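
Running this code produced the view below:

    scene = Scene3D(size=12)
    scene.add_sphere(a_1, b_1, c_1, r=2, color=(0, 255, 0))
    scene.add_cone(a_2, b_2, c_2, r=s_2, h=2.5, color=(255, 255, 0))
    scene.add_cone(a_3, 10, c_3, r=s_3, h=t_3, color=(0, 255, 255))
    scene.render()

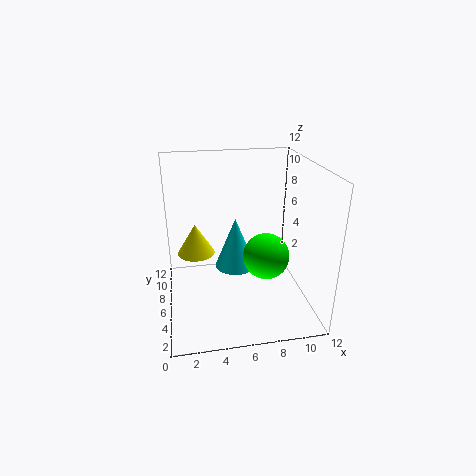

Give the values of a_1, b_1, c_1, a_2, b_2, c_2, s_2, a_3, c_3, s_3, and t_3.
a_1 = 8.5; b_1 = 6; c_1 = 4; a_2 = 2.5; b_2 = 6; c_2 = 5; s_2 = 1.5; a_3 = 6.5; c_3 = 1; s_3 = 2; t_3 = 5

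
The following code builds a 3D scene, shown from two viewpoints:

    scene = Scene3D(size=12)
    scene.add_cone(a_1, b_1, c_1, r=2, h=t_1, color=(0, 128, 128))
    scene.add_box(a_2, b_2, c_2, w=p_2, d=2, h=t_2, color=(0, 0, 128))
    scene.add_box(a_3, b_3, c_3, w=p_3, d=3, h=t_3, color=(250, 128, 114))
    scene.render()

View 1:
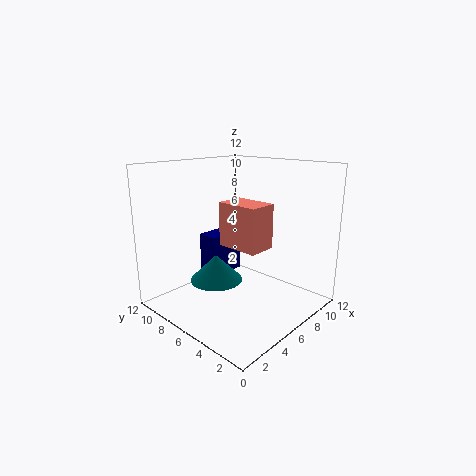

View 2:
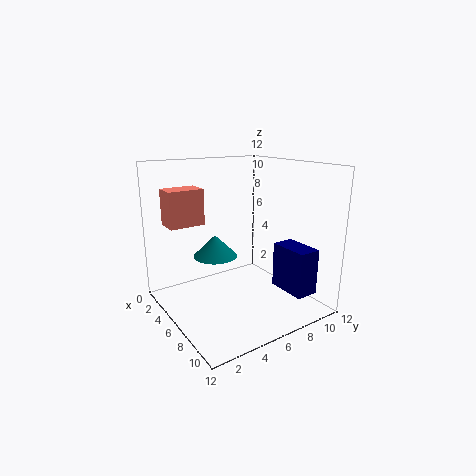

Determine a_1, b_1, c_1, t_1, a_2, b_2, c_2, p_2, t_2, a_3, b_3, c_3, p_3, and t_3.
a_1 = 3, b_1 = 5.5, c_1 = 3.5, t_1 = 2, a_2 = 6.5, b_2 = 9.5, c_2 = 1, p_2 = 3.5, t_2 = 4, a_3 = 2, b_3 = 1, c_3 = 7, p_3 = 2, t_3 = 3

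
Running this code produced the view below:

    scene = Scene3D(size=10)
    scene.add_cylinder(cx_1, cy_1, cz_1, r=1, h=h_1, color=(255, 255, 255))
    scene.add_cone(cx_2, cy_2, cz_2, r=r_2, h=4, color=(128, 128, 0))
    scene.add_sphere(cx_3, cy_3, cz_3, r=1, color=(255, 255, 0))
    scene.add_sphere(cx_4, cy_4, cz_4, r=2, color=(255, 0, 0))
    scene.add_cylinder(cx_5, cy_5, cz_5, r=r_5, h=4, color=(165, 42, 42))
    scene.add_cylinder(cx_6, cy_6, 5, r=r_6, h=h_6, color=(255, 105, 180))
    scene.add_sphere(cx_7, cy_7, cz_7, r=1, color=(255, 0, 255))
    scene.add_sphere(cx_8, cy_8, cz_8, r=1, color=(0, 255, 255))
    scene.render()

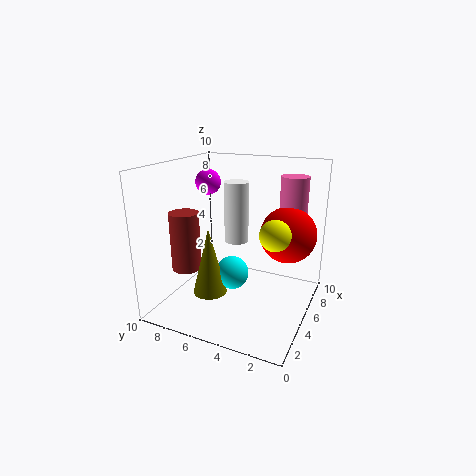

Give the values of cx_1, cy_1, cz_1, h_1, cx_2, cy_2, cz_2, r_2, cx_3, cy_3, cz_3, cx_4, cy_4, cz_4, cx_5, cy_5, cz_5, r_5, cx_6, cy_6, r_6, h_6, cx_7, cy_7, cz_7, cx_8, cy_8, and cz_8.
cx_1 = 9, cy_1 = 7, cz_1 = 3, h_1 = 5, cx_2 = 1, cy_2 = 5, cz_2 = 3, r_2 = 1, cx_3 = 4, cy_3 = 2, cz_3 = 6, cx_4 = 7, cy_4 = 2, cz_4 = 5, cx_5 = 3, cy_5 = 8, cz_5 = 3, r_5 = 1, cx_6 = 8, cy_6 = 2, r_6 = 1, h_6 = 4, cx_7 = 8, cy_7 = 9, cz_7 = 8, cx_8 = 2, cy_8 = 4, cz_8 = 4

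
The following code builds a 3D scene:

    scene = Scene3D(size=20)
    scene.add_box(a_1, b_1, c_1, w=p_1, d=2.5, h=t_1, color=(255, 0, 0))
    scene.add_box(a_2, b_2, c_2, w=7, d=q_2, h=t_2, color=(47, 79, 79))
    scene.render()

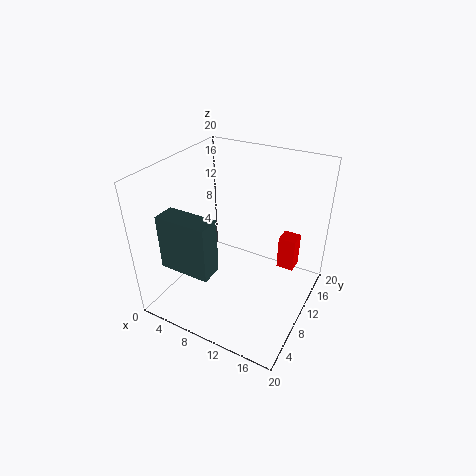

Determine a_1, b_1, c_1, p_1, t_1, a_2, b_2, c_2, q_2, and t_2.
a_1 = 14.5; b_1 = 14; c_1 = 4; p_1 = 2.5; t_1 = 5; a_2 = 2.5; b_2 = 2.5; c_2 = 7.5; q_2 = 3; t_2 = 7.5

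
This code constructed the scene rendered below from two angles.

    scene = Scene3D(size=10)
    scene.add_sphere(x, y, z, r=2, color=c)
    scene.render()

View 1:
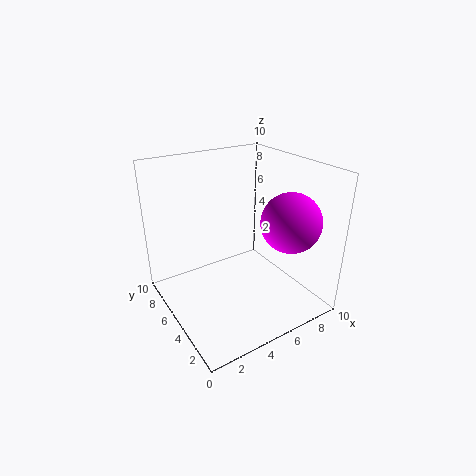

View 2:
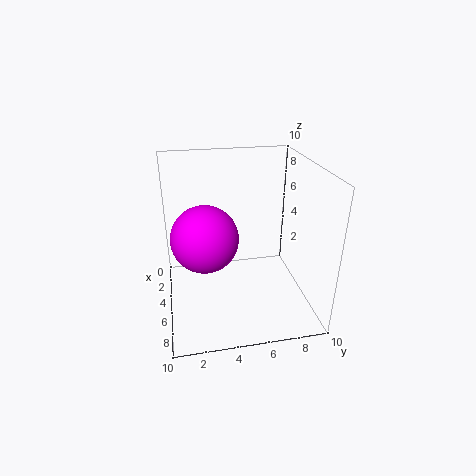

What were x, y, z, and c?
x = 7.5; y = 2.5; z = 6.5; c = 'magenta'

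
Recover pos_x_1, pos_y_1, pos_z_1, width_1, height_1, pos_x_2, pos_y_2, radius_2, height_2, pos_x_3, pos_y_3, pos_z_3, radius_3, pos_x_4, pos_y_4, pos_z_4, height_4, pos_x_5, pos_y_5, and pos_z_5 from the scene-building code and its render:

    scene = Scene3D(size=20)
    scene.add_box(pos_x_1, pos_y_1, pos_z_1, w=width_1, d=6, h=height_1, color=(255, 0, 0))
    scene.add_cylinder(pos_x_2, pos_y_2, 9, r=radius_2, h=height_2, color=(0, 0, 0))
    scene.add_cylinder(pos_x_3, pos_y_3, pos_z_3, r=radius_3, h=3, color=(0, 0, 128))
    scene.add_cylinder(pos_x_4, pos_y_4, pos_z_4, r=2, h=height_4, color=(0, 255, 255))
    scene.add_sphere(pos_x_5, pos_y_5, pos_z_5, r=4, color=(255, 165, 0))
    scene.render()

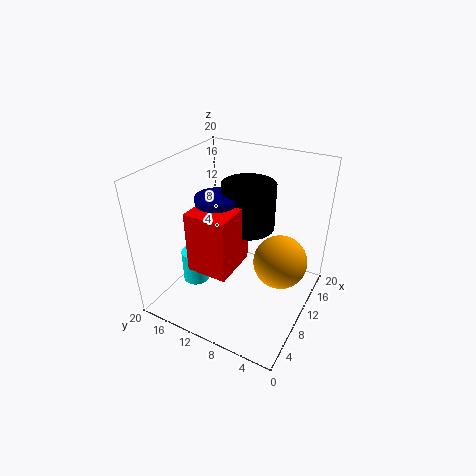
pos_x_1 = 6, pos_y_1 = 10, pos_z_1 = 5, width_1 = 7, height_1 = 9, pos_x_2 = 15, pos_y_2 = 11, radius_2 = 4, height_2 = 7, pos_x_3 = 11, pos_y_3 = 14, pos_z_3 = 12, radius_3 = 3, pos_x_4 = 9, pos_y_4 = 17, pos_z_4 = 1, height_4 = 5, pos_x_5 = 14, pos_y_5 = 5, pos_z_5 = 5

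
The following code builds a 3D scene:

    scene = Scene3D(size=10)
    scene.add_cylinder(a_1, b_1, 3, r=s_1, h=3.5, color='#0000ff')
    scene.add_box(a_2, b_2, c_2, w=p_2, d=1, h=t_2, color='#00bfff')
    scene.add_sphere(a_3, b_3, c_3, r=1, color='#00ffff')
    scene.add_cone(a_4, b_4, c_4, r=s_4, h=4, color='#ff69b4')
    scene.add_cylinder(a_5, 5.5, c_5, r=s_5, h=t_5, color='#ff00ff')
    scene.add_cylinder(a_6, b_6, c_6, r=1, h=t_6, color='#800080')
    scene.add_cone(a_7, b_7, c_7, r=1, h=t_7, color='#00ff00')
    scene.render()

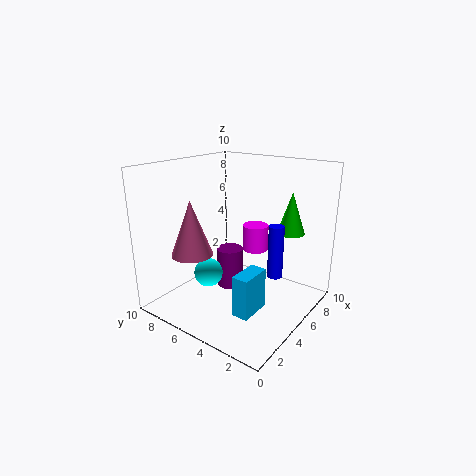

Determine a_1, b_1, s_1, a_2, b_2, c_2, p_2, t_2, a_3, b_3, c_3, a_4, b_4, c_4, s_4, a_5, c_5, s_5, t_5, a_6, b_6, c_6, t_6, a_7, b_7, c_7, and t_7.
a_1 = 5, b_1 = 2, s_1 = 0.5, a_2 = 1, b_2 = 1.5, c_2 = 2, p_2 = 2, t_2 = 2.5, a_3 = 3.5, b_3 = 6.5, c_3 = 2.5, a_4 = 3.5, b_4 = 8, c_4 = 3.5, s_4 = 1.5, a_5 = 8, c_5 = 3, s_5 = 1, t_5 = 2, a_6 = 6, b_6 = 6.5, c_6 = 0.5, t_6 = 3, a_7 = 8, b_7 = 2.5, c_7 = 5, t_7 = 3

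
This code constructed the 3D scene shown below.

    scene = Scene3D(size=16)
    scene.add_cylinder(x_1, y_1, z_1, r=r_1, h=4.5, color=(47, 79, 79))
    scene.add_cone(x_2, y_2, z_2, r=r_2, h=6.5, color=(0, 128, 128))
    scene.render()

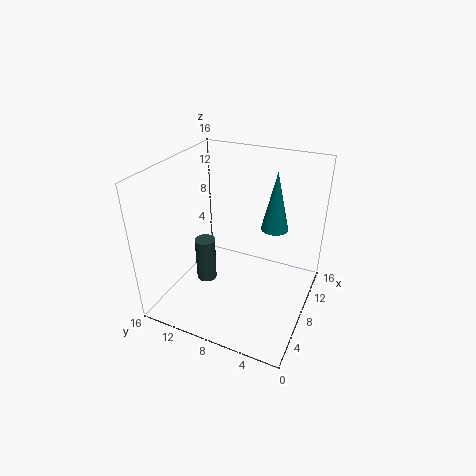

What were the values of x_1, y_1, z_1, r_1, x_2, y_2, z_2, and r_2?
x_1 = 3.5; y_1 = 9.5; z_1 = 5.5; r_1 = 1; x_2 = 10; y_2 = 4.5; z_2 = 9; r_2 = 1.5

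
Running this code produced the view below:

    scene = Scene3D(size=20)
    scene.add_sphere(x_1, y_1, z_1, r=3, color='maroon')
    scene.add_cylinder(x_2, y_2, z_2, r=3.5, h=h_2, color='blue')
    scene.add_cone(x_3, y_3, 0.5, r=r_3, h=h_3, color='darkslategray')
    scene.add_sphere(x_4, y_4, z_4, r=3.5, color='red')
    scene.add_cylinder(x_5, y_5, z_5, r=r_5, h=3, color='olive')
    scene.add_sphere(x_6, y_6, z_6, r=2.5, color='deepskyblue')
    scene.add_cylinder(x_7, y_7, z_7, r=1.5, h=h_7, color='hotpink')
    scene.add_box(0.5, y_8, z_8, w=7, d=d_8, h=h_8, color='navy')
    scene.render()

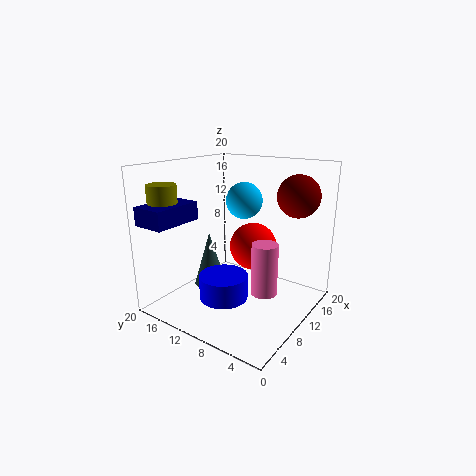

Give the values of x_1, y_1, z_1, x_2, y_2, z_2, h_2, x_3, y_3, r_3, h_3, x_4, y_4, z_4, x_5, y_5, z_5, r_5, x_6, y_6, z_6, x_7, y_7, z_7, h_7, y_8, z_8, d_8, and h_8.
x_1 = 16, y_1 = 4, z_1 = 15.5, x_2 = 8.5, y_2 = 11.5, z_2 = 1, h_2 = 3.5, x_3 = 11.5, y_3 = 16.5, r_3 = 2.5, h_3 = 8.5, x_4 = 14, y_4 = 10, z_4 = 7.5, x_5 = 4, y_5 = 18, z_5 = 14.5, r_5 = 2, x_6 = 11.5, y_6 = 10, z_6 = 15, x_7 = 4.5, y_7 = 2.5, z_7 = 6.5, h_7 = 6, y_8 = 15, z_8 = 12.5, d_8 = 4.5, h_8 = 2.5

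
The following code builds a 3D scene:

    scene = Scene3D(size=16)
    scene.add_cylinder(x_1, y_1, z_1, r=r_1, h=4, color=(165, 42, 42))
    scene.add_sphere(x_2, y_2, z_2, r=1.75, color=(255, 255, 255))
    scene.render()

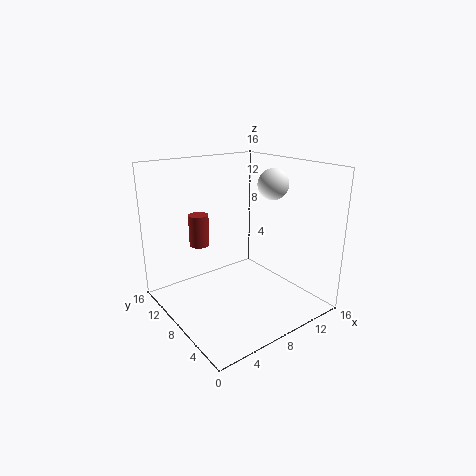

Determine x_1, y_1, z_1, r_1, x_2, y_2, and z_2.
x_1 = 6.75
y_1 = 14.5
z_1 = 5.25
r_1 = 1.25
x_2 = 12.5
y_2 = 7.5
z_2 = 13.5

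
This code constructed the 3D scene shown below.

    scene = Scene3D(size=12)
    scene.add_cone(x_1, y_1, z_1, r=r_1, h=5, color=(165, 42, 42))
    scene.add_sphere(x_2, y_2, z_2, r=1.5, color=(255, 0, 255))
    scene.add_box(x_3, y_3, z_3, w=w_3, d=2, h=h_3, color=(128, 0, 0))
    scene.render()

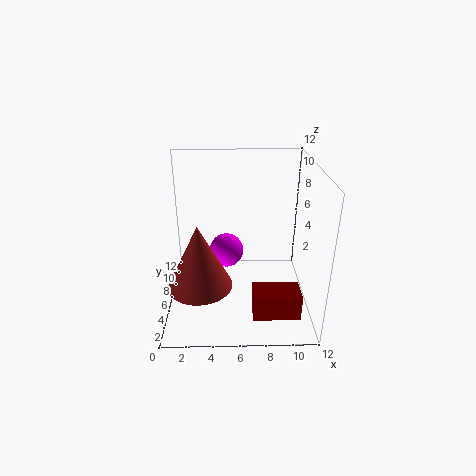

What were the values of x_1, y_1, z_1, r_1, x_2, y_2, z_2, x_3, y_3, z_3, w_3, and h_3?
x_1 = 3
y_1 = 3
z_1 = 3.5
r_1 = 2.5
x_2 = 5
y_2 = 7.5
z_2 = 4
x_3 = 7
y_3 = 0.5
z_3 = 2
w_3 = 3.5
h_3 = 2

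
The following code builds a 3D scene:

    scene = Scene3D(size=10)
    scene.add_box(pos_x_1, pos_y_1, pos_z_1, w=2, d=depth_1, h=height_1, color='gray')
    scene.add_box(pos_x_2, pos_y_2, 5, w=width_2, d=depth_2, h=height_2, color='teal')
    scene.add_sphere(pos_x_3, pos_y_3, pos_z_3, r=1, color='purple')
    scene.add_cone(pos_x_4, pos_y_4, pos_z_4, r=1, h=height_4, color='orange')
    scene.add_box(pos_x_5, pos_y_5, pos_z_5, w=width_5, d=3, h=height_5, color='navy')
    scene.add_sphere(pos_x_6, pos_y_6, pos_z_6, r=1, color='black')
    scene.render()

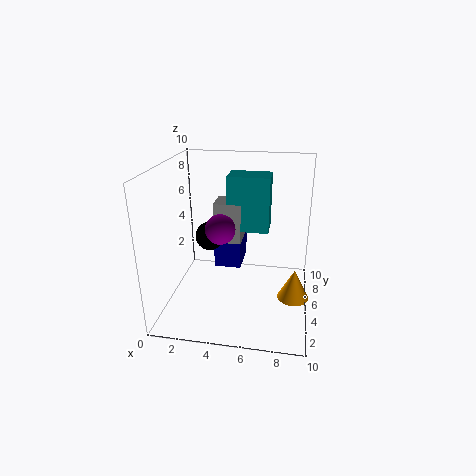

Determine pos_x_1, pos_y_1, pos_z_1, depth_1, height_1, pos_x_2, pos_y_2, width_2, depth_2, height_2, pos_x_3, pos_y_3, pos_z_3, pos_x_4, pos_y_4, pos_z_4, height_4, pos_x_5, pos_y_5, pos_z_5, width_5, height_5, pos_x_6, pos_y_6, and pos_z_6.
pos_x_1 = 3; pos_y_1 = 6; pos_z_1 = 4; depth_1 = 2; height_1 = 3; pos_x_2 = 4; pos_y_2 = 6; width_2 = 3; depth_2 = 2; height_2 = 4; pos_x_3 = 4; pos_y_3 = 4; pos_z_3 = 6; pos_x_4 = 9; pos_y_4 = 3; pos_z_4 = 2; height_4 = 2; pos_x_5 = 3; pos_y_5 = 6; pos_z_5 = 2; width_5 = 2; height_5 = 3; pos_x_6 = 3; pos_y_6 = 5; pos_z_6 = 5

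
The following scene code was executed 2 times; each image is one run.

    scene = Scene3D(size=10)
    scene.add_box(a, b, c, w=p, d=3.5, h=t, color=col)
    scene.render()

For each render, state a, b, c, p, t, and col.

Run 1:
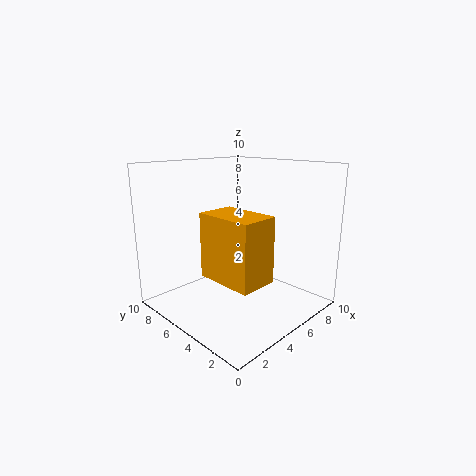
a = 0.75, b = 0.25, c = 4, p = 2.25, t = 3.75, col = 'orange'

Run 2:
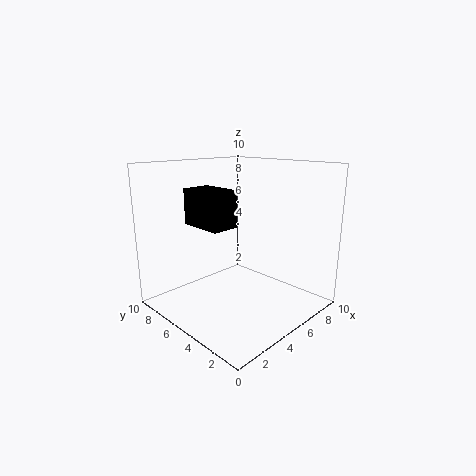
a = 4, b = 6.25, c = 5.25, p = 2.25, t = 2.75, col = 'black'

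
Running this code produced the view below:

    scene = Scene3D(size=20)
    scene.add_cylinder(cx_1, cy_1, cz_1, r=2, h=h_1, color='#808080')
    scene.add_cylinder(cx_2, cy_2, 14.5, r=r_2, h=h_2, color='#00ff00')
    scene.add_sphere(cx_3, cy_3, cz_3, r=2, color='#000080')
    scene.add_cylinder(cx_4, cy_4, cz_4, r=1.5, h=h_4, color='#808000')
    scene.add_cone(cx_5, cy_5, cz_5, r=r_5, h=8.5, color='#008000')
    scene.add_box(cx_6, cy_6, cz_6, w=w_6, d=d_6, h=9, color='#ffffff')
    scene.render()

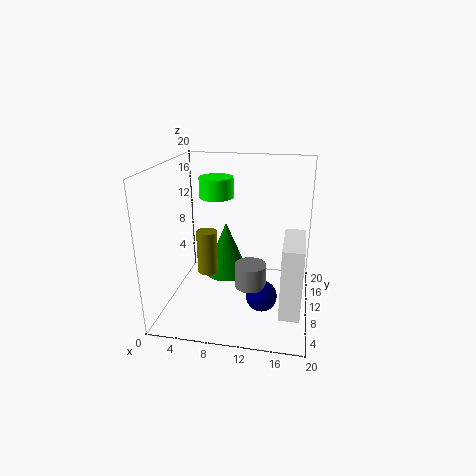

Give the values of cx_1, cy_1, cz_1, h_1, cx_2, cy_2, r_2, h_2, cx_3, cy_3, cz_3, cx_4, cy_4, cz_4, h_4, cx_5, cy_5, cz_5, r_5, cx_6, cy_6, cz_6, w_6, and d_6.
cx_1 = 12.5; cy_1 = 5.5; cz_1 = 5.5; h_1 = 3; cx_2 = 6; cy_2 = 14; r_2 = 2.5; h_2 = 3; cx_3 = 14; cy_3 = 5.5; cz_3 = 4; cx_4 = 5; cy_4 = 11.5; cz_4 = 3.5; h_4 = 6.5; cx_5 = 7; cy_5 = 15.5; cz_5 = 1.5; r_5 = 3.5; cx_6 = 16.5; cy_6 = 1.5; cz_6 = 3.5; w_6 = 2.5; d_6 = 7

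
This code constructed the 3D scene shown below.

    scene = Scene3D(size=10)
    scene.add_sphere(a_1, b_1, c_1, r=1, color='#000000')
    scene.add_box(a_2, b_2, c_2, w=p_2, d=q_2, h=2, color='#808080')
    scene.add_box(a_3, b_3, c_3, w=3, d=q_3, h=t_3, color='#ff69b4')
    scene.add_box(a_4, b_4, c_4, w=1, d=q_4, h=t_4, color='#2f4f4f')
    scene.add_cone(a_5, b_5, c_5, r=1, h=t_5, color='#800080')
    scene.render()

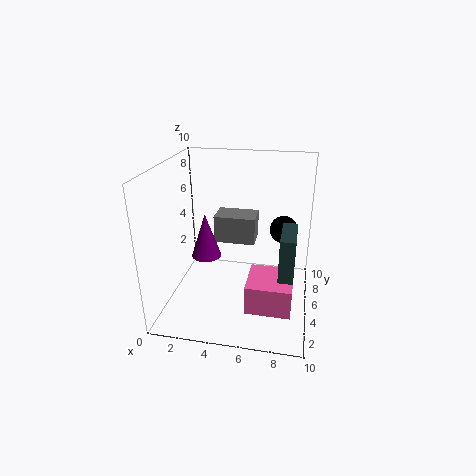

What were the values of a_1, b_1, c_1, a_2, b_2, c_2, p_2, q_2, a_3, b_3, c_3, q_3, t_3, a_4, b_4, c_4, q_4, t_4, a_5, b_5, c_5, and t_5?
a_1 = 8
b_1 = 7
c_1 = 5
a_2 = 3
b_2 = 6
c_2 = 4
p_2 = 3
q_2 = 2
a_3 = 6
b_3 = 2
c_3 = 1
q_3 = 3
t_3 = 2
a_4 = 8
b_4 = 3
c_4 = 2
q_4 = 3
t_4 = 4
a_5 = 3
b_5 = 4
c_5 = 4
t_5 = 3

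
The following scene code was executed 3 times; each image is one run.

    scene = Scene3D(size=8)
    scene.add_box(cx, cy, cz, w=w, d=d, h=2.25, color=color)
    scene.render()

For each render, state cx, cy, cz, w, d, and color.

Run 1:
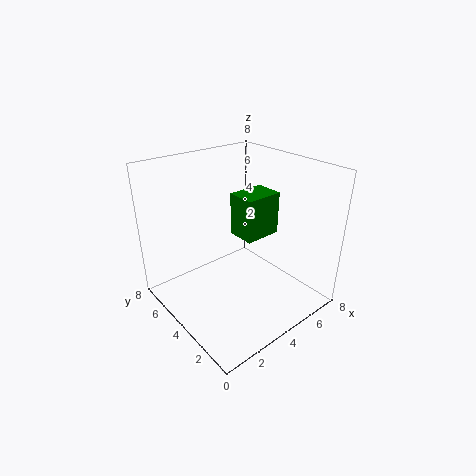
cx = 3.5, cy = 2.5, cz = 4.5, w = 2, d = 1.5, color = 'green'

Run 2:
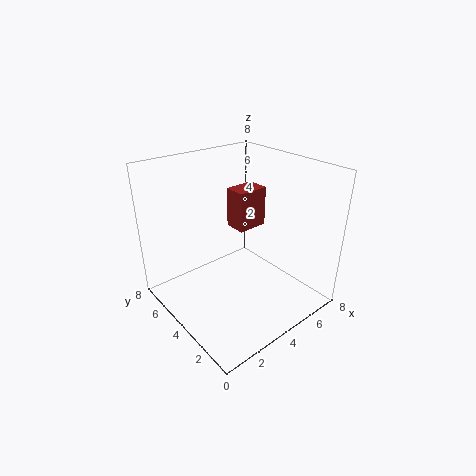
cx = 4.25, cy = 4, cz = 4.25, w = 1.75, d = 1.25, color = 'brown'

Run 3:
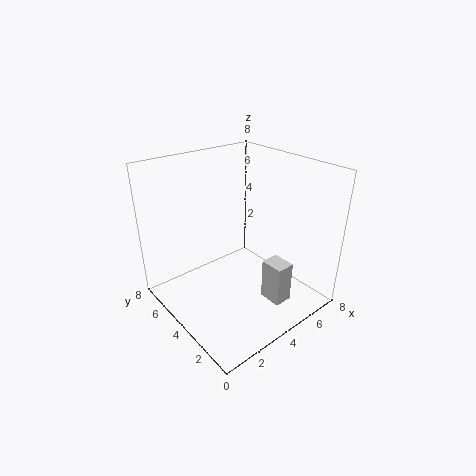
cx = 4.25, cy = 1, cz = 1, w = 1, d = 1.25, color = 'lightgray'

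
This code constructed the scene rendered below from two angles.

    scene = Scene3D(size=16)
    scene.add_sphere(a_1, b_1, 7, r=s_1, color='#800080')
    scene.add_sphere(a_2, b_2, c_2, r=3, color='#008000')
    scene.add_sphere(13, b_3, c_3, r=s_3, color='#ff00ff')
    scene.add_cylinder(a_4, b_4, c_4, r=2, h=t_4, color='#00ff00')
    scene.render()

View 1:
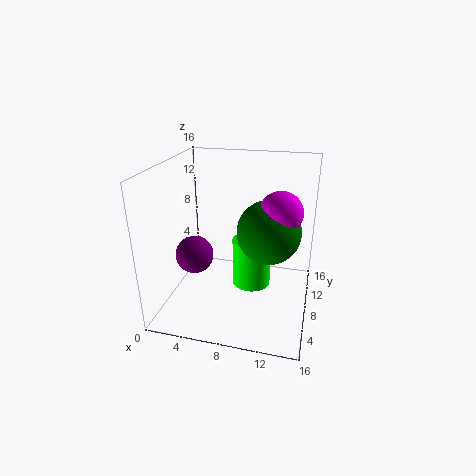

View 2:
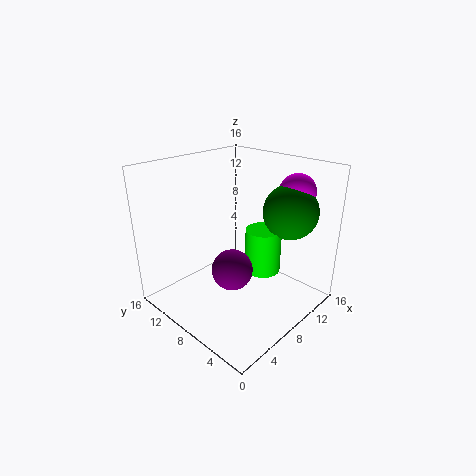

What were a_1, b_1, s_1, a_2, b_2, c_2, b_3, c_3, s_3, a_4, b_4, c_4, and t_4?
a_1 = 4, b_1 = 5, s_1 = 2, a_2 = 12, b_2 = 4, c_2 = 11, b_3 = 4, c_3 = 13, s_3 = 2, a_4 = 10, b_4 = 6, c_4 = 4, t_4 = 5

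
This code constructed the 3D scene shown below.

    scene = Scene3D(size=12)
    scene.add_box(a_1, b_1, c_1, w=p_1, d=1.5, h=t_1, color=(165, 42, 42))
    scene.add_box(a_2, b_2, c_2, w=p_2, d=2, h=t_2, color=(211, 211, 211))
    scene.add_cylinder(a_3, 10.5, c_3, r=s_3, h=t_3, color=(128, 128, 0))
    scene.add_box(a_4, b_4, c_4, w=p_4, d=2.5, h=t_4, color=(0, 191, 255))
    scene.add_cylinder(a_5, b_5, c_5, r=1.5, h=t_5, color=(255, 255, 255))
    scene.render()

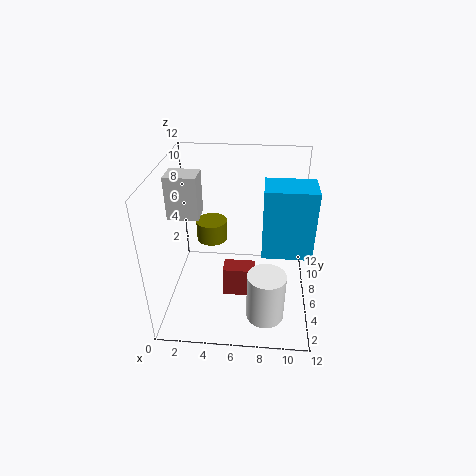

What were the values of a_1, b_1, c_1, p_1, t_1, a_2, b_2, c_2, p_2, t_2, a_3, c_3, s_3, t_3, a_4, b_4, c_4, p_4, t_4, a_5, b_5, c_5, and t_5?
a_1 = 5; b_1 = 3.5; c_1 = 2; p_1 = 2.5; t_1 = 2.5; a_2 = 0.5; b_2 = 5; c_2 = 8; p_2 = 2.5; t_2 = 3.5; a_3 = 3; c_3 = 3; s_3 = 1.5; t_3 = 2; a_4 = 8; b_4 = 2; c_4 = 7; p_4 = 3.5; t_4 = 5; a_5 = 8.5; b_5 = 2.5; c_5 = 1; t_5 = 4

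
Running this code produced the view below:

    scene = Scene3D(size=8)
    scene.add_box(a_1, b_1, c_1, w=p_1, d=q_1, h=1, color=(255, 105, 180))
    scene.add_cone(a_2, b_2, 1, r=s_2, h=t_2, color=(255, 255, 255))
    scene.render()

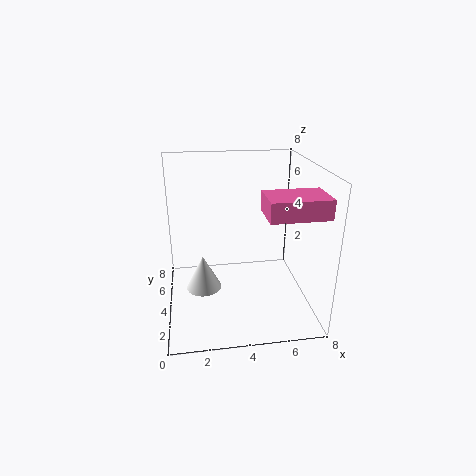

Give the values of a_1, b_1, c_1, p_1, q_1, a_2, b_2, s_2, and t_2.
a_1 = 5
b_1 = 1
c_1 = 6
p_1 = 3
q_1 = 2
a_2 = 2
b_2 = 4
s_2 = 1
t_2 = 2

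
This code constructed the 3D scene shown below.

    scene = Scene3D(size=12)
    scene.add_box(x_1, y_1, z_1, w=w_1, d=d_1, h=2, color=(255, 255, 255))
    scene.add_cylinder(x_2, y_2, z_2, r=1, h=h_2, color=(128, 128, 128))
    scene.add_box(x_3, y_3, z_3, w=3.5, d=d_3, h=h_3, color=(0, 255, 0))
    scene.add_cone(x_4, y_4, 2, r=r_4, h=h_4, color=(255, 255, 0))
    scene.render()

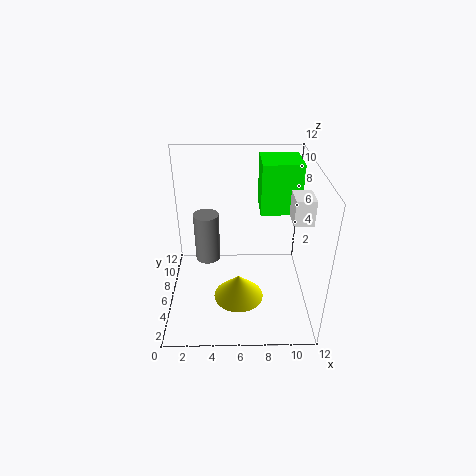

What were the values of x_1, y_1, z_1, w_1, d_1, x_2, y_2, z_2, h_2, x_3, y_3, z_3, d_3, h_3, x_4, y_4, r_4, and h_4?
x_1 = 10; y_1 = 3.5; z_1 = 8.5; w_1 = 1.5; d_1 = 2; x_2 = 3.5; y_2 = 5.5; z_2 = 4.5; h_2 = 4; x_3 = 8; y_3 = 8; z_3 = 7; d_3 = 3.5; h_3 = 4.5; x_4 = 6; y_4 = 3.5; r_4 = 2; h_4 = 2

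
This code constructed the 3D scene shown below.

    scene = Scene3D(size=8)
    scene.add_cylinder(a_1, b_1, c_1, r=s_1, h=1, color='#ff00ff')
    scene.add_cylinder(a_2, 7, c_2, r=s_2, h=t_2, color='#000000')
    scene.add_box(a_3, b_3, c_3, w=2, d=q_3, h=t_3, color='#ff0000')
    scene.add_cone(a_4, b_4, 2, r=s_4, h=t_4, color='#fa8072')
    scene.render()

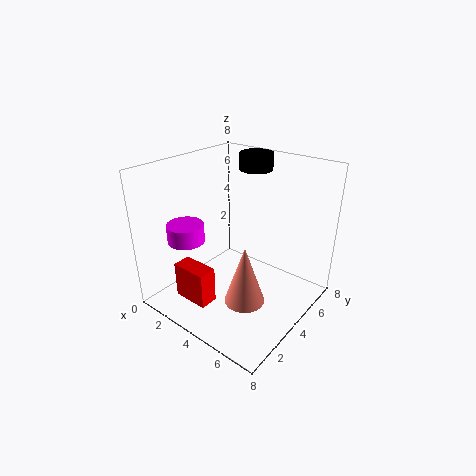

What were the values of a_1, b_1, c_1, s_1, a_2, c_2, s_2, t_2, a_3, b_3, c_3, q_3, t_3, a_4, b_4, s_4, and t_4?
a_1 = 2, b_1 = 2, c_1 = 4, s_1 = 1, a_2 = 3, c_2 = 7, s_2 = 1, t_2 = 1, a_3 = 2, b_3 = 1, c_3 = 1, q_3 = 1, t_3 = 2, a_4 = 6, b_4 = 2, s_4 = 1, t_4 = 3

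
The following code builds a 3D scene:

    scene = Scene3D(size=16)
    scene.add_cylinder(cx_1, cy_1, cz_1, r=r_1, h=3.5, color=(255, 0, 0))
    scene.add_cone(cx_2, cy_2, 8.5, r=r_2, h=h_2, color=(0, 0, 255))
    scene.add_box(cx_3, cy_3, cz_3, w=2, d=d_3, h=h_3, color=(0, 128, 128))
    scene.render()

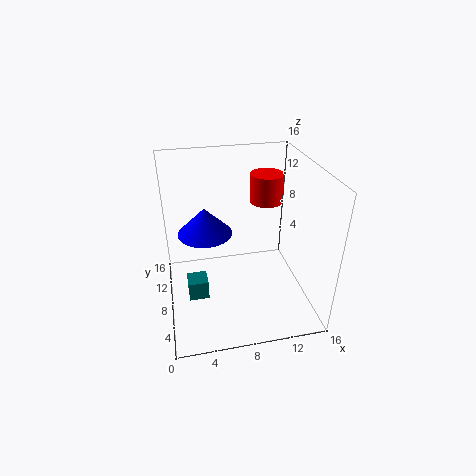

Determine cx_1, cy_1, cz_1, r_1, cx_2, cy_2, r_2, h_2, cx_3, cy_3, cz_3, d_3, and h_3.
cx_1 = 12.5; cy_1 = 12.5; cz_1 = 10; r_1 = 2; cx_2 = 4.5; cy_2 = 9; r_2 = 3; h_2 = 3; cx_3 = 2; cy_3 = 3.5; cz_3 = 4; d_3 = 2; h_3 = 2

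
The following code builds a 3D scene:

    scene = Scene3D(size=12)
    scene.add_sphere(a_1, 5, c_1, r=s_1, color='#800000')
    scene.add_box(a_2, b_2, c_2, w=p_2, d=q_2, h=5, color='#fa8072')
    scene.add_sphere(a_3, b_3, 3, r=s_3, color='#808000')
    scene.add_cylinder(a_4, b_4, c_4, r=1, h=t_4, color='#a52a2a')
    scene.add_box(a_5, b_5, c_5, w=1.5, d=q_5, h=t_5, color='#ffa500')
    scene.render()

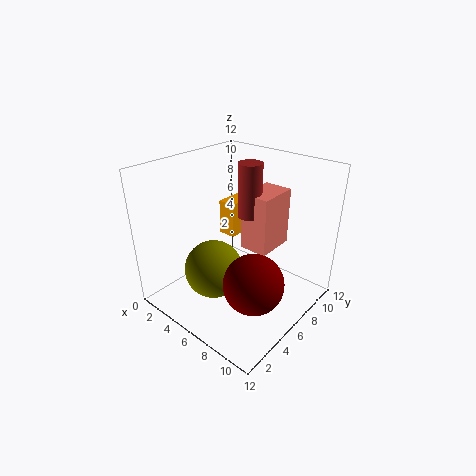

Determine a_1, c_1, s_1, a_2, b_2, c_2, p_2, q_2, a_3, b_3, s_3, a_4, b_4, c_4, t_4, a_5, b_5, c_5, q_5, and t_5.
a_1 = 8.5; c_1 = 3; s_1 = 2.5; a_2 = 5.5; b_2 = 7; c_2 = 4.5; p_2 = 2.5; q_2 = 3.5; a_3 = 4.5; b_3 = 4.5; s_3 = 2.5; a_4 = 6; b_4 = 7.5; c_4 = 7.5; t_4 = 4.5; a_5 = 3.5; b_5 = 6.5; c_5 = 5.5; q_5 = 3; t_5 = 3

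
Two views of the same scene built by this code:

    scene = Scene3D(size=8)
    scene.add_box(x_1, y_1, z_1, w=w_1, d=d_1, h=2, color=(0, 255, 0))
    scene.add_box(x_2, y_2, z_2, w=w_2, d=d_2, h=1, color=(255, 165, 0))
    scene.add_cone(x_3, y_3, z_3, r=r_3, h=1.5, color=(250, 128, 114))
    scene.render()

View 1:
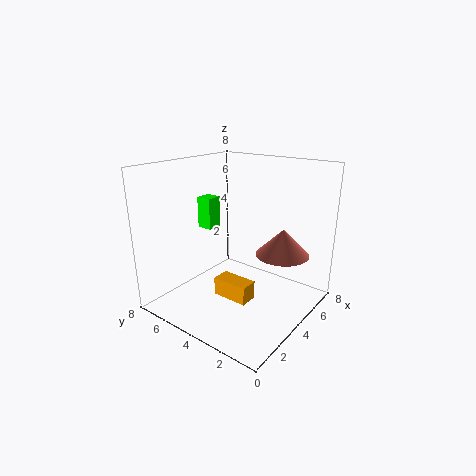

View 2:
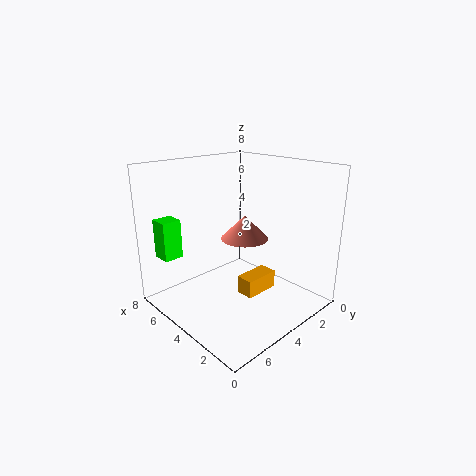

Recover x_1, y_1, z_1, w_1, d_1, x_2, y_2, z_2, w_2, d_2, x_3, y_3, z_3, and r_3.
x_1 = 5; y_1 = 7; z_1 = 3.5; w_1 = 1; d_1 = 1; x_2 = 2.5; y_2 = 2.5; z_2 = 1; w_2 = 1; d_2 = 2; x_3 = 5.5; y_3 = 2; z_3 = 3; r_3 = 1.5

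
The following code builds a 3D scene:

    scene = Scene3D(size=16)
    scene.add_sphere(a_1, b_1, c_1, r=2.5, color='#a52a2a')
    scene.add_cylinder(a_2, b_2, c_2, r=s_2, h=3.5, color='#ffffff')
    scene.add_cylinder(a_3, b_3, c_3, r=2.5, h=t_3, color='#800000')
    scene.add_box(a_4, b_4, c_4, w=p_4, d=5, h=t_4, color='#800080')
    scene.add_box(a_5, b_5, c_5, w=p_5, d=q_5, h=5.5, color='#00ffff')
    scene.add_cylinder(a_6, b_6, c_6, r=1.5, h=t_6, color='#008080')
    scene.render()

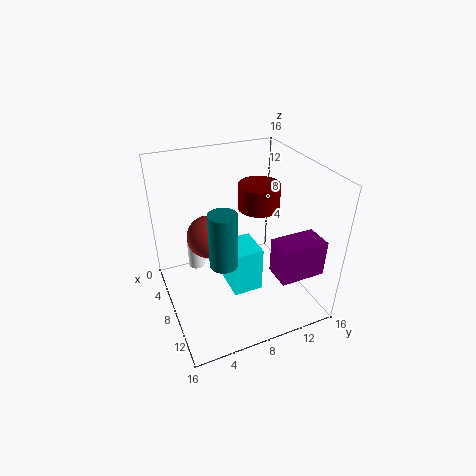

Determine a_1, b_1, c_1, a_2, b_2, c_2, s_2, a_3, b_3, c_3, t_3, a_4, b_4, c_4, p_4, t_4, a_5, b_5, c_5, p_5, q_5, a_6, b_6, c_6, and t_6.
a_1 = 5
b_1 = 5.5
c_1 = 7
a_2 = 2.5
b_2 = 4.5
c_2 = 1.5
s_2 = 1
a_3 = 5
b_3 = 12
c_3 = 9.5
t_3 = 3
a_4 = 11
b_4 = 10.5
c_4 = 5
p_4 = 3
t_4 = 4
a_5 = 5.5
b_5 = 7
c_5 = 1
p_5 = 4
q_5 = 3.5
a_6 = 10
b_6 = 5.5
c_6 = 6.5
t_6 = 6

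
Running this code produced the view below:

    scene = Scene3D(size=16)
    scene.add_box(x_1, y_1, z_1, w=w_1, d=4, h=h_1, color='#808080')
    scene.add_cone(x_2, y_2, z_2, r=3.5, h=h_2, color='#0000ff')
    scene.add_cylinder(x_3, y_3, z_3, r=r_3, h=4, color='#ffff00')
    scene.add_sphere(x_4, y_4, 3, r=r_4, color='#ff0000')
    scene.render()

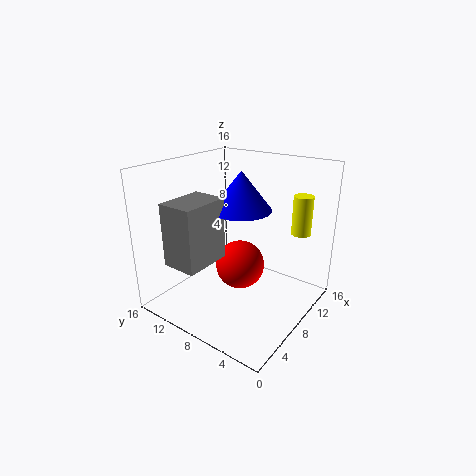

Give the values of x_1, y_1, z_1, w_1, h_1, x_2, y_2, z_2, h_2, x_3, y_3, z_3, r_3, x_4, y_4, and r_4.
x_1 = 2, y_1 = 9.5, z_1 = 5.5, w_1 = 5.5, h_1 = 7, x_2 = 10, y_2 = 9, z_2 = 10.5, h_2 = 4.5, x_3 = 10, y_3 = 1.5, z_3 = 9.5, r_3 = 1, x_4 = 10.5, y_4 = 9.5, r_4 = 3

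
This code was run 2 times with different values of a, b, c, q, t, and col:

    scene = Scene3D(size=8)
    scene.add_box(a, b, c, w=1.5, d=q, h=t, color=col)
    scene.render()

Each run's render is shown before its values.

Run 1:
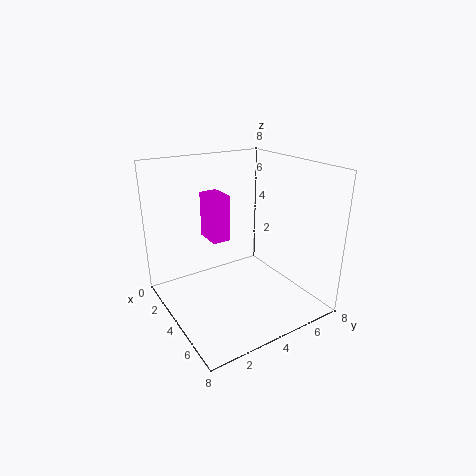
a = 2.5; b = 2.5; c = 4; q = 1; t = 2.5; col = 'magenta'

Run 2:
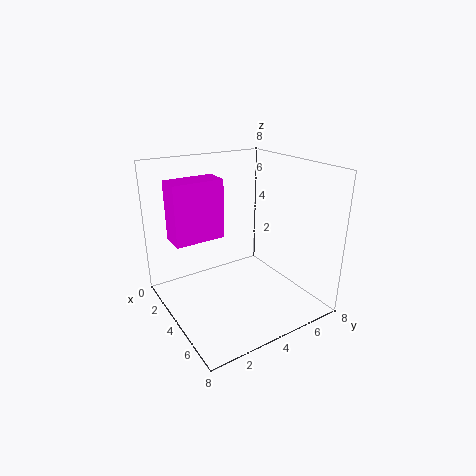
a = 1; b = 1; c = 3.5; q = 3; t = 3.5; col = 'magenta'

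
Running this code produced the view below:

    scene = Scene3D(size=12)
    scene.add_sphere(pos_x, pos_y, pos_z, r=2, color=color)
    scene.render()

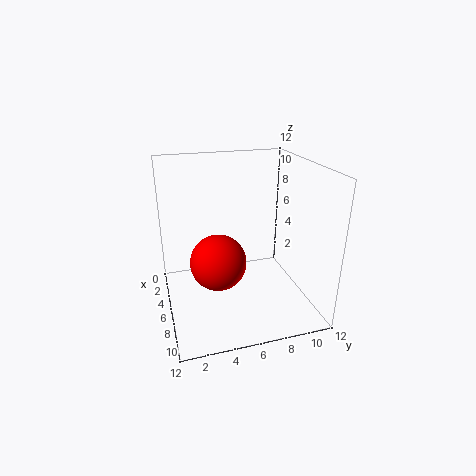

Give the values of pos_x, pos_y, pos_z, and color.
pos_x = 9.5, pos_y = 3.5, pos_z = 6, color = 'red'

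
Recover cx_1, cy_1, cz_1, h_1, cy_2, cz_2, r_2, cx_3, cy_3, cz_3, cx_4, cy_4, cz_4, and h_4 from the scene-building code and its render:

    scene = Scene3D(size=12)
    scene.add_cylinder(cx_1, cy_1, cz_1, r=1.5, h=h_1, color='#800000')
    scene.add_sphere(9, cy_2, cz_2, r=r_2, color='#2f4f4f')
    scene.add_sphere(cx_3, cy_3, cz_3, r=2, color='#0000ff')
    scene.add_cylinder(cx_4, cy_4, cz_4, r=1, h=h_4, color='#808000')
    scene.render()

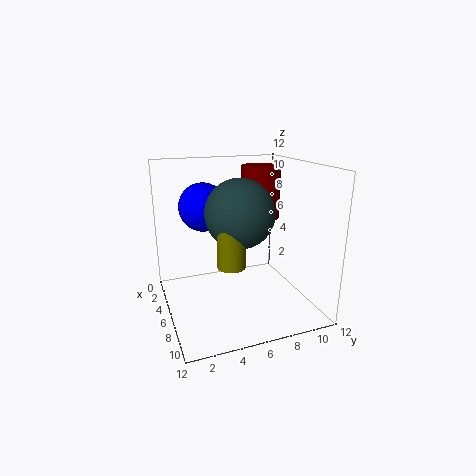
cx_1 = 7, cy_1 = 7.5, cz_1 = 8, h_1 = 4, cy_2 = 5, cz_2 = 9, r_2 = 2.5, cx_3 = 4.5, cy_3 = 3.5, cz_3 = 8.5, cx_4 = 10, cy_4 = 4, cz_4 = 5.5, h_4 = 4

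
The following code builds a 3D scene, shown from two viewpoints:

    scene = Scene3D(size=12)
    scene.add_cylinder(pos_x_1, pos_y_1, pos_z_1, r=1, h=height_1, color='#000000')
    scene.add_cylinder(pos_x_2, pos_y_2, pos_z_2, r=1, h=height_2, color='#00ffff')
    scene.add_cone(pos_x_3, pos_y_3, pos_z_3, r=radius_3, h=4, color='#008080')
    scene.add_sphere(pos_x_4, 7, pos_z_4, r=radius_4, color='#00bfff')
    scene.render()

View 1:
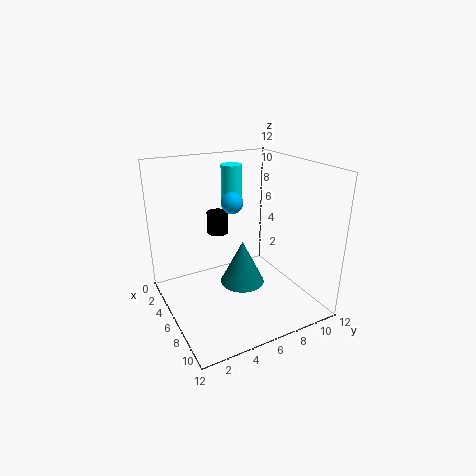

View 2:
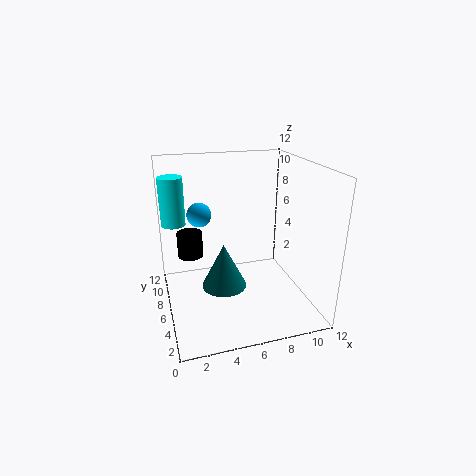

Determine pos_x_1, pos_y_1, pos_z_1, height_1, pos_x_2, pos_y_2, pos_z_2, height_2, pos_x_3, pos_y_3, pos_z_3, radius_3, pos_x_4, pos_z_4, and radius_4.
pos_x_1 = 2
pos_y_1 = 6
pos_z_1 = 5
height_1 = 2
pos_x_2 = 1
pos_y_2 = 8
pos_z_2 = 7
height_2 = 4
pos_x_3 = 5
pos_y_3 = 7
pos_z_3 = 1
radius_3 = 2
pos_x_4 = 3
pos_z_4 = 8
radius_4 = 1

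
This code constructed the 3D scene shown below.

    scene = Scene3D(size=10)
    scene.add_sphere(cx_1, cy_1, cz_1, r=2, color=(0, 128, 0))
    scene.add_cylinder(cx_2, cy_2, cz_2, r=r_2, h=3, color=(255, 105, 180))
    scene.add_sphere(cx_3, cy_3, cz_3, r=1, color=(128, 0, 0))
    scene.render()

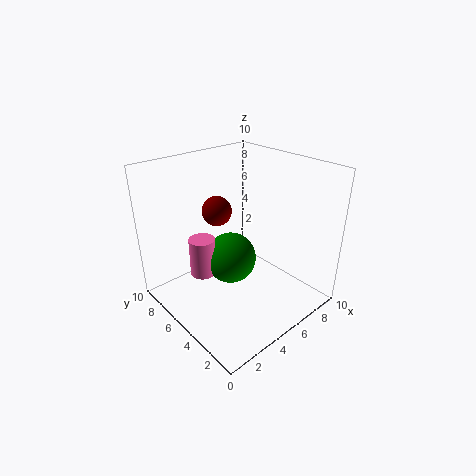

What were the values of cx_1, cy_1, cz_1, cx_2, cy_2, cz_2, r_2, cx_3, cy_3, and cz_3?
cx_1 = 6
cy_1 = 7
cz_1 = 2
cx_2 = 4
cy_2 = 8
cz_2 = 1
r_2 = 1
cx_3 = 4
cy_3 = 6
cz_3 = 7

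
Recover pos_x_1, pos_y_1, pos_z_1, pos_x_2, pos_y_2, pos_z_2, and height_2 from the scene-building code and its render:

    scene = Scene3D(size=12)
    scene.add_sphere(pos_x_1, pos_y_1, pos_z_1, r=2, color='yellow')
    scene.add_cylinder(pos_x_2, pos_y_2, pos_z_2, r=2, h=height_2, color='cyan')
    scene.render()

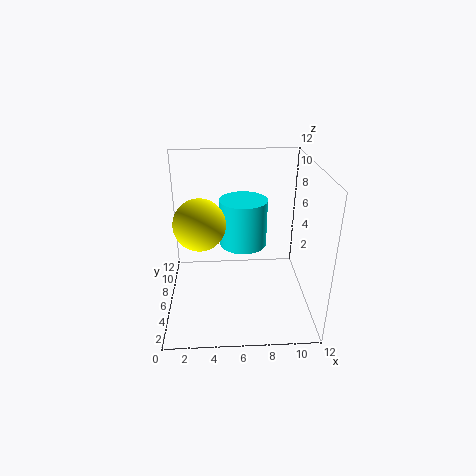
pos_x_1 = 3, pos_y_1 = 4.5, pos_z_1 = 8, pos_x_2 = 6.5, pos_y_2 = 7, pos_z_2 = 5, height_2 = 4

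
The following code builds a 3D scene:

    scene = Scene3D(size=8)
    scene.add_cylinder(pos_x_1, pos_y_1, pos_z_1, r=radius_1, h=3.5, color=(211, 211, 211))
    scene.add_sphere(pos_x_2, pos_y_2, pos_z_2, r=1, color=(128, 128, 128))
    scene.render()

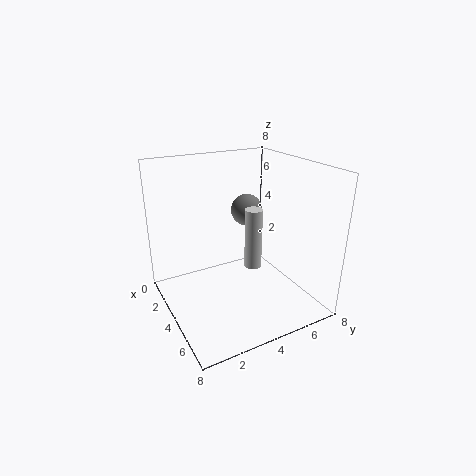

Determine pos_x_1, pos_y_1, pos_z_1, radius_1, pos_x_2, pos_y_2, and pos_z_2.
pos_x_1 = 4
pos_y_1 = 5
pos_z_1 = 2
radius_1 = 0.5
pos_x_2 = 1.5
pos_y_2 = 6
pos_z_2 = 4.5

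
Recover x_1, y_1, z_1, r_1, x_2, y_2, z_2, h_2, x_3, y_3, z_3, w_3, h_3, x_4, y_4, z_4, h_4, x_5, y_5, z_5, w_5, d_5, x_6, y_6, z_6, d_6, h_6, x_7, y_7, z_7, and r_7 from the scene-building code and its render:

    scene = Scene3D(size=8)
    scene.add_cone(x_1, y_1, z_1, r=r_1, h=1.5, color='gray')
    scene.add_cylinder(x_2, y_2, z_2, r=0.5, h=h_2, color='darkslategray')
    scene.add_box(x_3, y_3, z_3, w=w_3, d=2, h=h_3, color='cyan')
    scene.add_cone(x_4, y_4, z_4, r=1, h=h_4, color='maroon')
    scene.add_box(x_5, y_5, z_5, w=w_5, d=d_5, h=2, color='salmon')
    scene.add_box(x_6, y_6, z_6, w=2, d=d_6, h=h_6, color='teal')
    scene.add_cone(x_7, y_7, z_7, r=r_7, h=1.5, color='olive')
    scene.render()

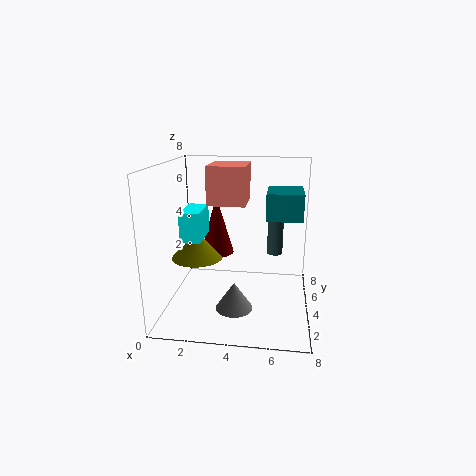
x_1 = 4
y_1 = 2.5
z_1 = 0.5
r_1 = 1
x_2 = 6
y_2 = 7
z_2 = 2
h_2 = 2.5
x_3 = 1.5
y_3 = 1.5
z_3 = 4.5
w_3 = 1
h_3 = 1.5
x_4 = 2.5
y_4 = 5.5
z_4 = 2.5
h_4 = 3.5
x_5 = 2.5
y_5 = 3
z_5 = 6
w_5 = 2
d_5 = 2.5
x_6 = 5.5
y_6 = 4
z_6 = 5
d_6 = 2.5
h_6 = 1.5
x_7 = 1.5
y_7 = 4.5
z_7 = 2.5
r_7 = 1.5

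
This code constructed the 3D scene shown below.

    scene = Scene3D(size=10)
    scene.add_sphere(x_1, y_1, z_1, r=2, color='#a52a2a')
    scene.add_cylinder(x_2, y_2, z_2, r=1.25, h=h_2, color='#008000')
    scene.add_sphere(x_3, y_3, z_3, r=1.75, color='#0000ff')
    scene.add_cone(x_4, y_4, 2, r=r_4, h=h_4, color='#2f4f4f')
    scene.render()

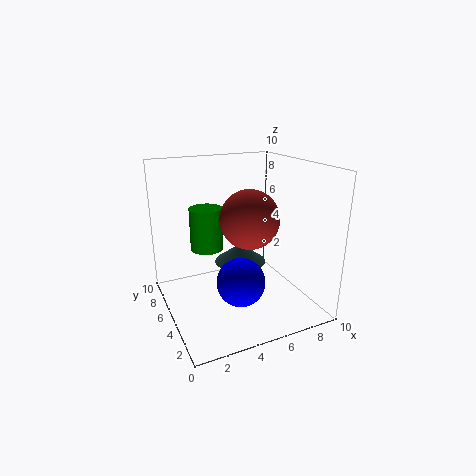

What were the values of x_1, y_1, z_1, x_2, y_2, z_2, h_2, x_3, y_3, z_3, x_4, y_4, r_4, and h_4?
x_1 = 5.5; y_1 = 4.25; z_1 = 6.5; x_2 = 3.75; y_2 = 8; z_2 = 3.25; h_2 = 3.25; x_3 = 5; y_3 = 4.5; z_3 = 1.75; x_4 = 6.25; y_4 = 7.25; r_4 = 2; h_4 = 1.5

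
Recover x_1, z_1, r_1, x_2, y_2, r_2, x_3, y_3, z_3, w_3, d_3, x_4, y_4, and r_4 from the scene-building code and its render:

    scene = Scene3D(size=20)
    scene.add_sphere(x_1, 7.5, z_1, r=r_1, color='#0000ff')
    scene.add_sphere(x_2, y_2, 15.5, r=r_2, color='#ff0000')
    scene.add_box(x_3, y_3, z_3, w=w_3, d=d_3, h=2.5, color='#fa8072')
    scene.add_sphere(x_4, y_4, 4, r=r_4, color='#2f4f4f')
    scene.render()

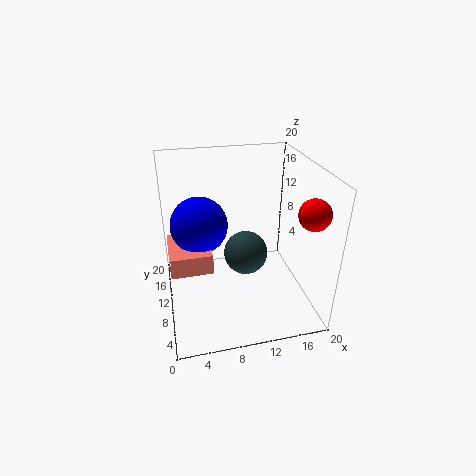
x_1 = 4.5; z_1 = 14; r_1 = 3.5; x_2 = 18; y_2 = 4; r_2 = 2; x_3 = 0.5; y_3 = 3.5; z_3 = 9.5; w_3 = 5; d_3 = 6; x_4 = 12.5; y_4 = 15; r_4 = 3.5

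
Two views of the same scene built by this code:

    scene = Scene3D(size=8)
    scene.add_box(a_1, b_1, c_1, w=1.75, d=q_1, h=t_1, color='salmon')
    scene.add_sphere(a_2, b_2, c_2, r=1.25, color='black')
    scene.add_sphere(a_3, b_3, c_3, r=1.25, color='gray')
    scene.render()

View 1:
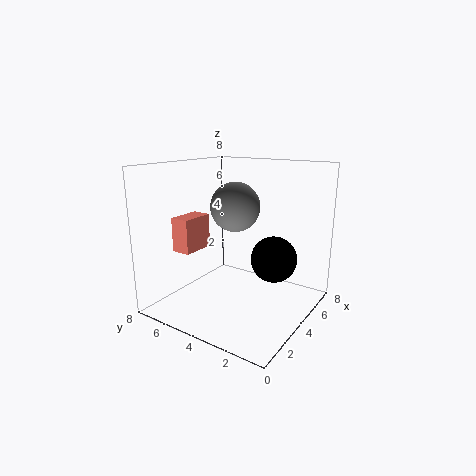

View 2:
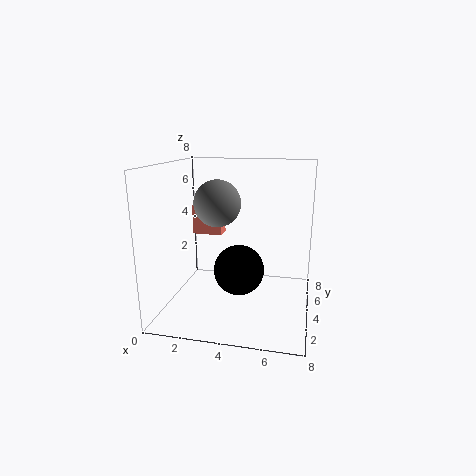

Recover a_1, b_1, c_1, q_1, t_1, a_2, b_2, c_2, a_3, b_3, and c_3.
a_1 = 1, b_1 = 5, c_1 = 3.75, q_1 = 1, t_1 = 1.75, a_2 = 4.5, b_2 = 2, c_2 = 3, a_3 = 3, b_3 = 3.5, c_3 = 6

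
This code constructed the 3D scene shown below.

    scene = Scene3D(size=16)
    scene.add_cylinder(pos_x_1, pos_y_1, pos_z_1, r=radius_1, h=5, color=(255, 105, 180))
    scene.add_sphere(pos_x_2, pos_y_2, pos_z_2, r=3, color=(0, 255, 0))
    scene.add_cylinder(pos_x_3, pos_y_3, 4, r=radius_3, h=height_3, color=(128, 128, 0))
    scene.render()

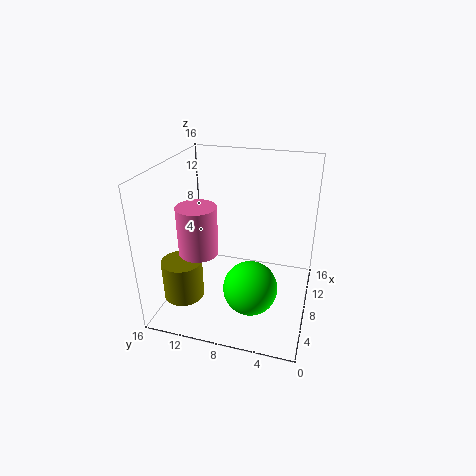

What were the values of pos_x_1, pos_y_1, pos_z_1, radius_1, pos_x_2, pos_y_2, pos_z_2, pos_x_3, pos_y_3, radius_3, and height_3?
pos_x_1 = 4
pos_y_1 = 11
pos_z_1 = 8
radius_1 = 2
pos_x_2 = 6
pos_y_2 = 6
pos_z_2 = 3
pos_x_3 = 2
pos_y_3 = 12
radius_3 = 2
height_3 = 4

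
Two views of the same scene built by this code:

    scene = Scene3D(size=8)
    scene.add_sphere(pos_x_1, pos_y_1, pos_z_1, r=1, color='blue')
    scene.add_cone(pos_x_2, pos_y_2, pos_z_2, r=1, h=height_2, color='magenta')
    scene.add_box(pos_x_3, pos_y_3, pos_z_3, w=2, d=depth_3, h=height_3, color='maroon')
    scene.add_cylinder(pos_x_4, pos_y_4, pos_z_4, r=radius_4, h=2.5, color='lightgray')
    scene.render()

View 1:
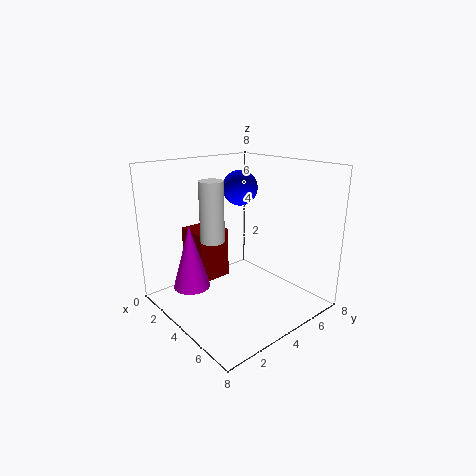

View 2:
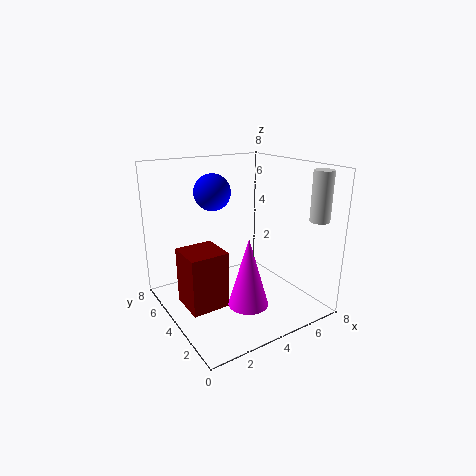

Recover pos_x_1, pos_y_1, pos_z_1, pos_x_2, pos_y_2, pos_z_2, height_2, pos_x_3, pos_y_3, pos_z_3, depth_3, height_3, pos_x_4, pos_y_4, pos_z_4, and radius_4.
pos_x_1 = 3; pos_y_1 = 5; pos_z_1 = 6.5; pos_x_2 = 3; pos_y_2 = 1.5; pos_z_2 = 1.5; height_2 = 3.5; pos_x_3 = 0.5; pos_y_3 = 2.5; pos_z_3 = 1; depth_3 = 2; height_3 = 3; pos_x_4 = 6.5; pos_y_4 = 0.5; pos_z_4 = 5.5; radius_4 = 0.5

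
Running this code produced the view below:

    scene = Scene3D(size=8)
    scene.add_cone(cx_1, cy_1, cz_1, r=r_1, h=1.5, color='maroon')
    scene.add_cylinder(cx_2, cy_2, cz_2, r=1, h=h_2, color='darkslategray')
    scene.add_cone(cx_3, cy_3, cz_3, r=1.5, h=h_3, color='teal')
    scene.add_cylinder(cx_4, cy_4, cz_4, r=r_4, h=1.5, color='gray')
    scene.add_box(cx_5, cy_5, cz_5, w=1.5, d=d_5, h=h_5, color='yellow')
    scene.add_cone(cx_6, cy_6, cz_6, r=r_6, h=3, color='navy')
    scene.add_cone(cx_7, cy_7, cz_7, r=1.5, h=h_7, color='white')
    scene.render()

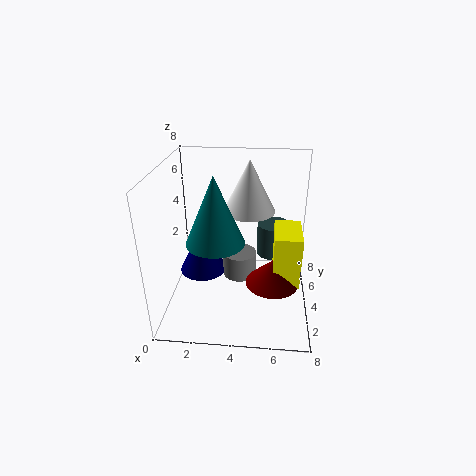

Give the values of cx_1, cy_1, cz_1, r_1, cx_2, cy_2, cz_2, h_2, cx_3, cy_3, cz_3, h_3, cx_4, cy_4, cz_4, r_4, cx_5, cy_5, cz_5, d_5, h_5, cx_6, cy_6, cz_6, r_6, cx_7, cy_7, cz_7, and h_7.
cx_1 = 6, cy_1 = 3.5, cz_1 = 1.5, r_1 = 1.5, cx_2 = 6, cy_2 = 6, cz_2 = 2, h_2 = 2, cx_3 = 3, cy_3 = 2.5, cz_3 = 4.5, h_3 = 3.5, cx_4 = 4, cy_4 = 5, cz_4 = 1, r_4 = 1, cx_5 = 6, cy_5 = 3, cz_5 = 1.5, d_5 = 2.5, h_5 = 3, cx_6 = 1.5, cy_6 = 6, cz_6 = 0.5, r_6 = 1.5, cx_7 = 4.5, cy_7 = 5.5, cz_7 = 5, h_7 = 3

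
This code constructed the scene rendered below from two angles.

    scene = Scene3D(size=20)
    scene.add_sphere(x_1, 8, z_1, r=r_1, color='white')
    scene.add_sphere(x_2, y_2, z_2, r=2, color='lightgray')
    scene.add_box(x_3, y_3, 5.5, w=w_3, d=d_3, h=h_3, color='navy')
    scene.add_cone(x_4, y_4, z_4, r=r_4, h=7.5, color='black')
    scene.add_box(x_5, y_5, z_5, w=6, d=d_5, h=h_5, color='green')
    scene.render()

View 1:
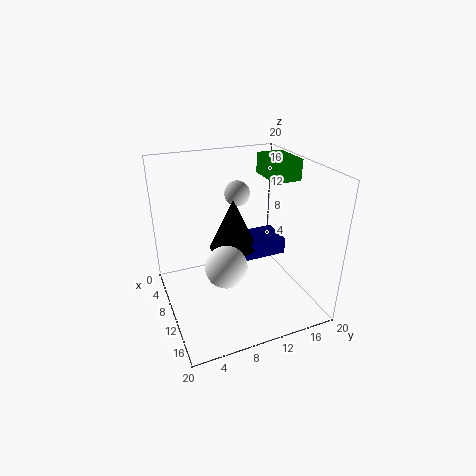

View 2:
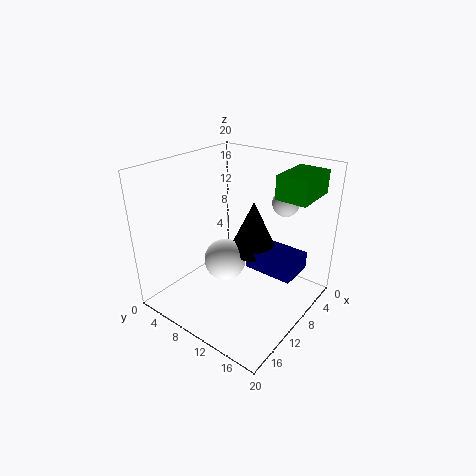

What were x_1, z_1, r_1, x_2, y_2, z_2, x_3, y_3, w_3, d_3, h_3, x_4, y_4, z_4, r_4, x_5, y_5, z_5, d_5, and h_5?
x_1 = 10.5; z_1 = 6; r_1 = 3; x_2 = 2.5; y_2 = 13; z_2 = 13.5; x_3 = 4.5; y_3 = 11; w_3 = 5; d_3 = 7; h_3 = 2.5; x_4 = 7; y_4 = 10.5; z_4 = 7; r_4 = 3.5; x_5 = 4; y_5 = 15.5; z_5 = 17; d_5 = 4; h_5 = 3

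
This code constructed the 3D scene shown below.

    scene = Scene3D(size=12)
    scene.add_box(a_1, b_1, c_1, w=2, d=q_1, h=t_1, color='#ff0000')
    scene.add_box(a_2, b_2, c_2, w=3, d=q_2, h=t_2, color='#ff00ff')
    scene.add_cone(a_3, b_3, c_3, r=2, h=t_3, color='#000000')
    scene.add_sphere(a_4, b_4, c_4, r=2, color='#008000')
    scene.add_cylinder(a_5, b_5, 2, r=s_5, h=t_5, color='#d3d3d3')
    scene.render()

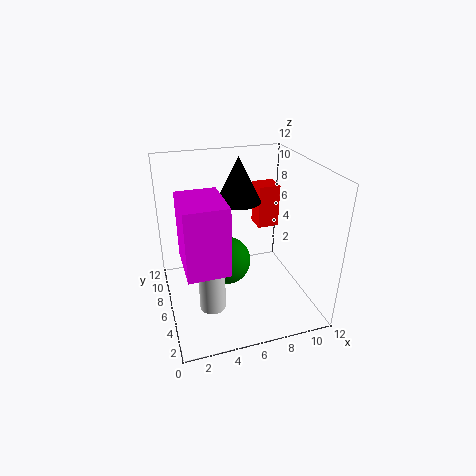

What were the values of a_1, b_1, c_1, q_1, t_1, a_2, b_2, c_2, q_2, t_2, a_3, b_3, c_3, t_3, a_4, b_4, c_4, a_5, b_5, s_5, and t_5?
a_1 = 9, b_1 = 9, c_1 = 5, q_1 = 2, t_1 = 4, a_2 = 1, b_2 = 1, c_2 = 6, q_2 = 4, t_2 = 5, a_3 = 7, b_3 = 9, c_3 = 8, t_3 = 4, a_4 = 5, b_4 = 6, c_4 = 4, a_5 = 3, b_5 = 3, s_5 = 1, t_5 = 5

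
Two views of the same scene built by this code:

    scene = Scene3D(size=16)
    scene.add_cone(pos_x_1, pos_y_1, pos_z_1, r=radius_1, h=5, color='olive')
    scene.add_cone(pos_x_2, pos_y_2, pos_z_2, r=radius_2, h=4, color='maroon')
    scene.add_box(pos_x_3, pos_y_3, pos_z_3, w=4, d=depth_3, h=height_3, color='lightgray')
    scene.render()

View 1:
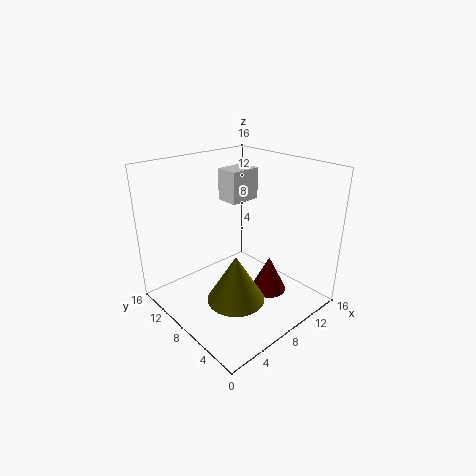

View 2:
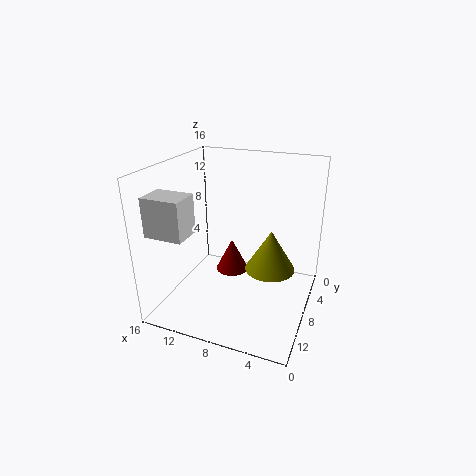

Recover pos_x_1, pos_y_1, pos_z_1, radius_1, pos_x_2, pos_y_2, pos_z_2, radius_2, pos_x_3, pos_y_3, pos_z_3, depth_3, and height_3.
pos_x_1 = 5, pos_y_1 = 5, pos_z_1 = 3, radius_1 = 3, pos_x_2 = 10, pos_y_2 = 5, pos_z_2 = 2, radius_2 = 2, pos_x_3 = 11, pos_y_3 = 12, pos_z_3 = 10, depth_3 = 3, height_3 = 4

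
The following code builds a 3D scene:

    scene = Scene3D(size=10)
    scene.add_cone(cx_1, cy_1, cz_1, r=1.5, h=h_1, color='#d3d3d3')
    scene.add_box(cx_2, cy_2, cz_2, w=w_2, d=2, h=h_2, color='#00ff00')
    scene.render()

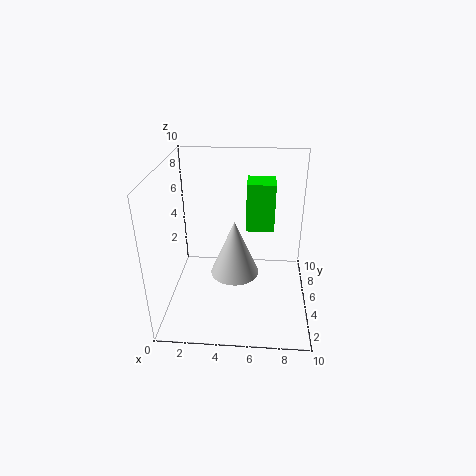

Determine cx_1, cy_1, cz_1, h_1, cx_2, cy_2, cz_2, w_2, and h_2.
cx_1 = 5
cy_1 = 2.5
cz_1 = 4
h_1 = 3.5
cx_2 = 5.5
cy_2 = 6
cz_2 = 5
w_2 = 2
h_2 = 3.5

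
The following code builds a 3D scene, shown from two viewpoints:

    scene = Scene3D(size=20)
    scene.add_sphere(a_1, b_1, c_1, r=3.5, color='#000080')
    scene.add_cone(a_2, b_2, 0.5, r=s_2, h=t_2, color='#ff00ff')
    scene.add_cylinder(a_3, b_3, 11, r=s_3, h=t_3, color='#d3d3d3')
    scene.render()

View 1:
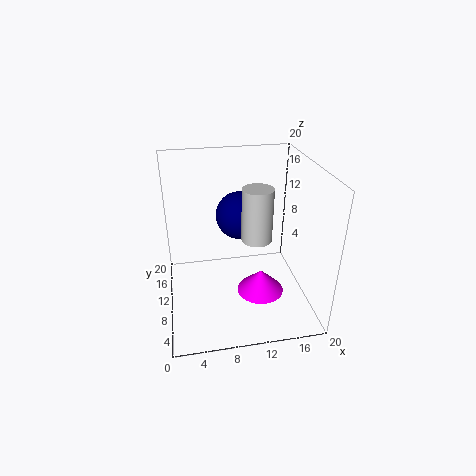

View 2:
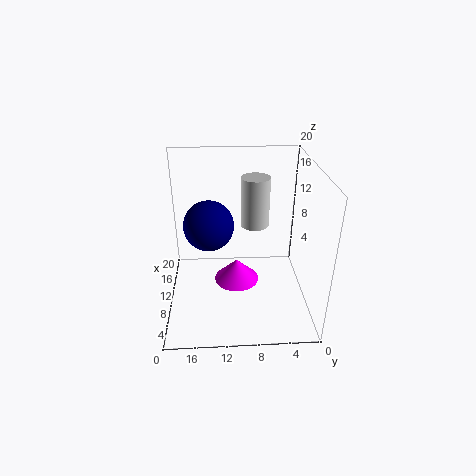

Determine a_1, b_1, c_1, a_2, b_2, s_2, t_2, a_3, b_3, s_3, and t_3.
a_1 = 11
b_1 = 14
c_1 = 11.5
a_2 = 13.5
b_2 = 10
s_2 = 3.5
t_2 = 3.5
a_3 = 12
b_3 = 7.5
s_3 = 2
t_3 = 7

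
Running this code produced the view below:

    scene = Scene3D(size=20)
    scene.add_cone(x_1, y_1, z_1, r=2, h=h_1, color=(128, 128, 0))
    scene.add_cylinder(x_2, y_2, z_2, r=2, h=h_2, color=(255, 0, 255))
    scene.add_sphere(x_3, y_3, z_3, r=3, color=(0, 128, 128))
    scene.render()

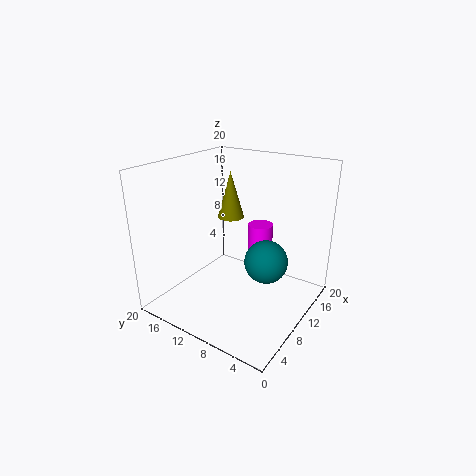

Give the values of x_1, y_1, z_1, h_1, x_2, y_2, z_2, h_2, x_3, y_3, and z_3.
x_1 = 14
y_1 = 14
z_1 = 11
h_1 = 7
x_2 = 18
y_2 = 11
z_2 = 1
h_2 = 8
x_3 = 11
y_3 = 6
z_3 = 7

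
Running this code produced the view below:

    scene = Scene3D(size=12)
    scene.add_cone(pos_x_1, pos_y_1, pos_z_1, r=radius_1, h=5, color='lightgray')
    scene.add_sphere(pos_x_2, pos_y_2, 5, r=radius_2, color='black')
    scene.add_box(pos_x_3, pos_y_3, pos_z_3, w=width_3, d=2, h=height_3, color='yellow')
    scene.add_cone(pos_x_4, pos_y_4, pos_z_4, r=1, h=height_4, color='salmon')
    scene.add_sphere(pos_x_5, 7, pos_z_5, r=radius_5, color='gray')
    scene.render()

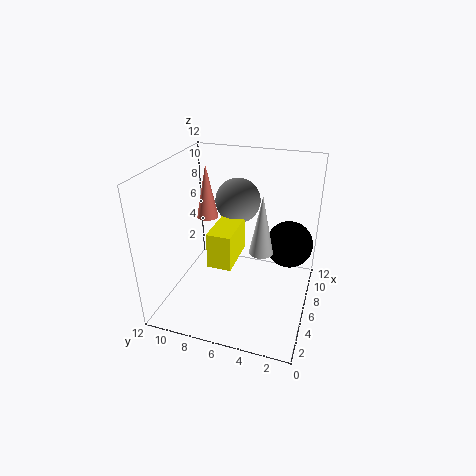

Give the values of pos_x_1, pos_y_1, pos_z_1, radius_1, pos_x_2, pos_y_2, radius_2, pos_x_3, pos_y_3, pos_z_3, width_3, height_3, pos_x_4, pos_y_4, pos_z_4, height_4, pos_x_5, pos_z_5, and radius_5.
pos_x_1 = 6, pos_y_1 = 4, pos_z_1 = 5, radius_1 = 1, pos_x_2 = 8, pos_y_2 = 2, radius_2 = 2, pos_x_3 = 4, pos_y_3 = 6, pos_z_3 = 4, width_3 = 4, height_3 = 3, pos_x_4 = 9, pos_y_4 = 10, pos_z_4 = 6, height_4 = 5, pos_x_5 = 9, pos_z_5 = 8, radius_5 = 2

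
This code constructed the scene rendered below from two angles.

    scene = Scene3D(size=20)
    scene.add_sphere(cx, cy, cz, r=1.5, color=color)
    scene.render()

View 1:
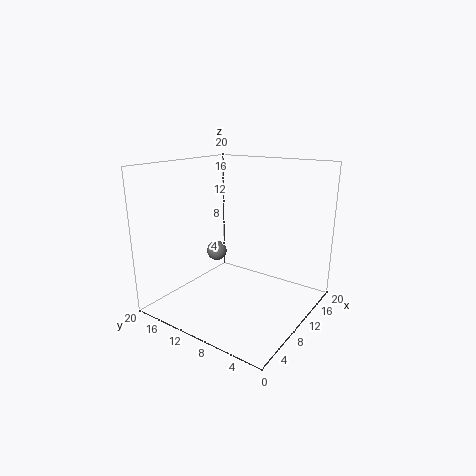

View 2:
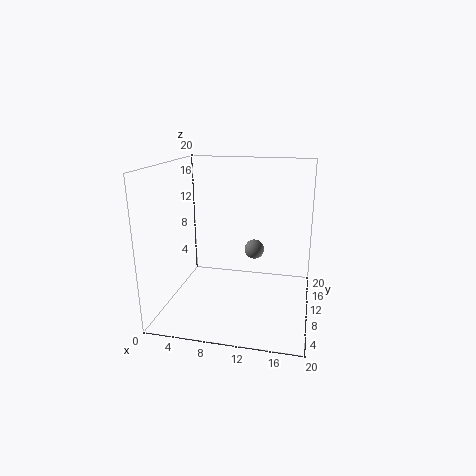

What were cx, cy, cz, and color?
cx = 11.5
cy = 15
cz = 6.5
color = 'gray'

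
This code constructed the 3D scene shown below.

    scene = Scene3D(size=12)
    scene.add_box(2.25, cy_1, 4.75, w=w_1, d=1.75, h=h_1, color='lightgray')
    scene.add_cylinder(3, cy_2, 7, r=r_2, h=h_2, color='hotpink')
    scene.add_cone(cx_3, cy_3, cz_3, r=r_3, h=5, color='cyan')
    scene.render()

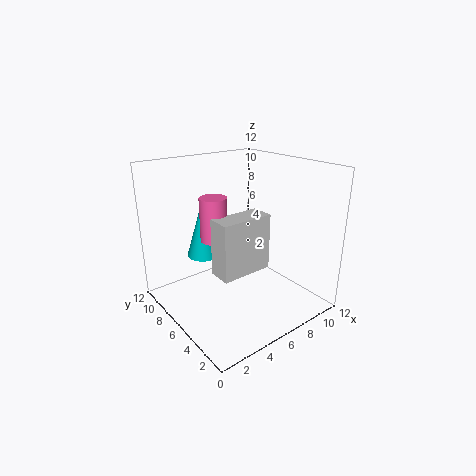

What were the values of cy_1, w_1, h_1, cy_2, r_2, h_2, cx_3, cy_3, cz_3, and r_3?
cy_1 = 2.5
w_1 = 4
h_1 = 4.25
cy_2 = 5
r_2 = 1
h_2 = 3.25
cx_3 = 4.75
cy_3 = 9.5
cz_3 = 3.5
r_3 = 1.5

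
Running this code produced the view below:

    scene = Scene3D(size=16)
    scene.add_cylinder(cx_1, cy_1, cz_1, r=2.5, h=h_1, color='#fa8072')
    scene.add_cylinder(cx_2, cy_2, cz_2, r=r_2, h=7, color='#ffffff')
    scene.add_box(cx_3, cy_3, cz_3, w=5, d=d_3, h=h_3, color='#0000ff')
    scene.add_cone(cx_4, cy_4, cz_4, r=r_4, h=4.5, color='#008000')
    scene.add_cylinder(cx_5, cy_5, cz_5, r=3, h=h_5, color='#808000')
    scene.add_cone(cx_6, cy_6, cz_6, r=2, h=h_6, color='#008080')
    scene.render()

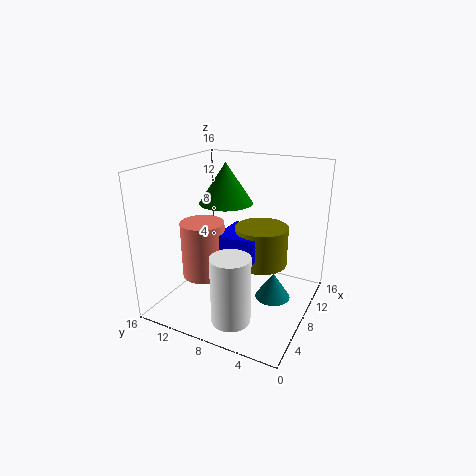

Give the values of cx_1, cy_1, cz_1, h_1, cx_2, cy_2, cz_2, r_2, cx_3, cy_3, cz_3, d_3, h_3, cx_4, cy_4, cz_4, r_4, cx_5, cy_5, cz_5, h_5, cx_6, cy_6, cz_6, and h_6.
cx_1 = 7, cy_1 = 12, cz_1 = 3, h_1 = 6.5, cx_2 = 2.5, cy_2 = 6, cz_2 = 1.5, r_2 = 2, cx_3 = 6.5, cy_3 = 5.5, cz_3 = 6, d_3 = 4.5, h_3 = 2.5, cx_4 = 9, cy_4 = 10, cz_4 = 11.5, r_4 = 3, cx_5 = 10, cy_5 = 6, cz_5 = 4.5, h_5 = 4.5, cx_6 = 9, cy_6 = 4, cz_6 = 1, h_6 = 3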